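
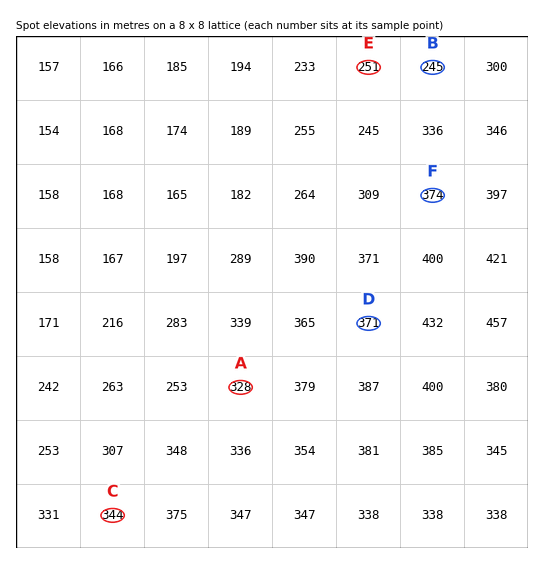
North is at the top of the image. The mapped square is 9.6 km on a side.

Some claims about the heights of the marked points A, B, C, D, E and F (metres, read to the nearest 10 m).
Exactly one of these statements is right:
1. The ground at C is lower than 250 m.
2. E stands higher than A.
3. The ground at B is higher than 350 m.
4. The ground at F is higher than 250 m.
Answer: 4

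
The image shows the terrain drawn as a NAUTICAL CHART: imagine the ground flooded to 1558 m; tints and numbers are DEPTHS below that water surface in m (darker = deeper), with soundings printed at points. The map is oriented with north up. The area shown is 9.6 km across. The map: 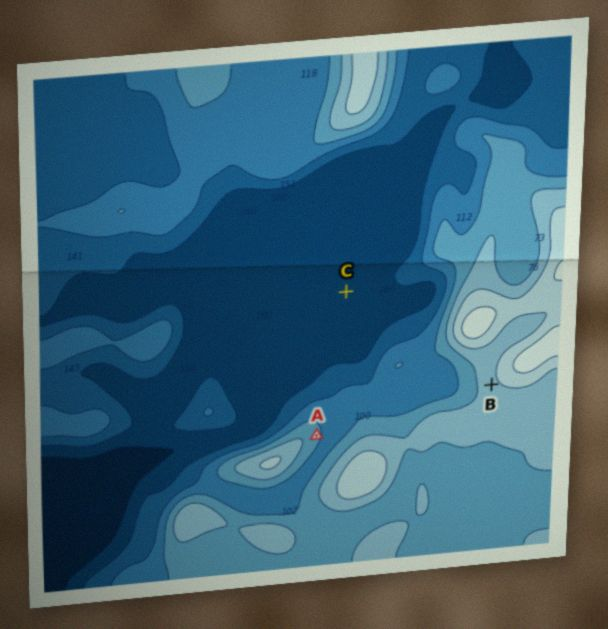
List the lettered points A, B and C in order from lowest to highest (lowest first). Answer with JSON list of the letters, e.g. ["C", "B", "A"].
["C", "A", "B"]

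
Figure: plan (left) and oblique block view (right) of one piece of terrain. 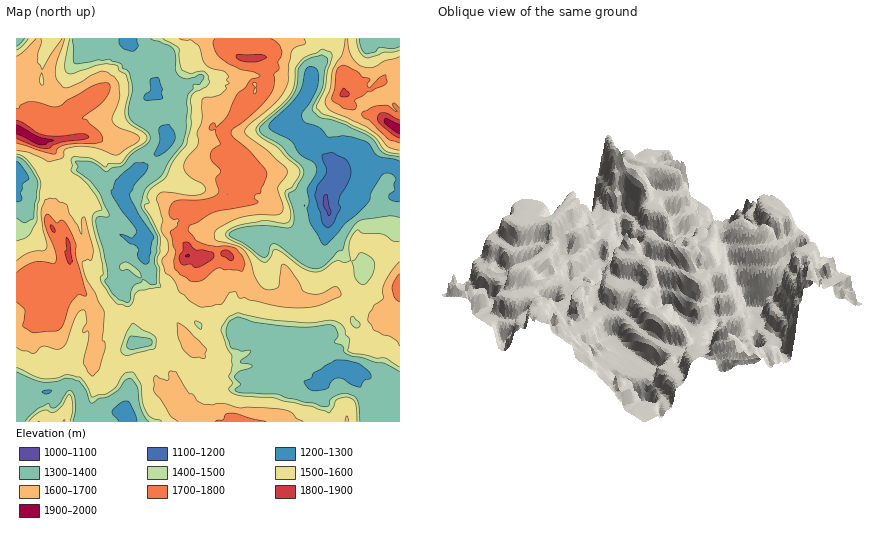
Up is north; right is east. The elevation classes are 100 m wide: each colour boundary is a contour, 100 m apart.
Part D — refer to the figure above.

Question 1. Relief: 1100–1940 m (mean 1520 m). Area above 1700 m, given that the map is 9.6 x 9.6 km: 13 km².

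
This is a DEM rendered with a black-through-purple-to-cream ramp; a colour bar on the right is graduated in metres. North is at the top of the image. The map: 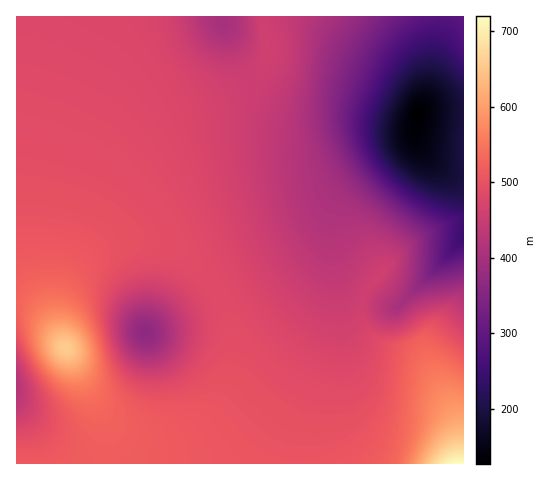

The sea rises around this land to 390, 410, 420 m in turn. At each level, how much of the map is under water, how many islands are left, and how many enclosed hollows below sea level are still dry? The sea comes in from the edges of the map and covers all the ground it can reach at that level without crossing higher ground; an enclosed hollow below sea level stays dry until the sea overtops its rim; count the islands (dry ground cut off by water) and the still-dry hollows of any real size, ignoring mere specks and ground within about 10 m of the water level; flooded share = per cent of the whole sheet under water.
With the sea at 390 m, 15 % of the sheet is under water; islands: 0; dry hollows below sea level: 1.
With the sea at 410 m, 18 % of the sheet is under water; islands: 0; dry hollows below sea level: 1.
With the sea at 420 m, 20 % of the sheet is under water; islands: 0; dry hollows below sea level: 1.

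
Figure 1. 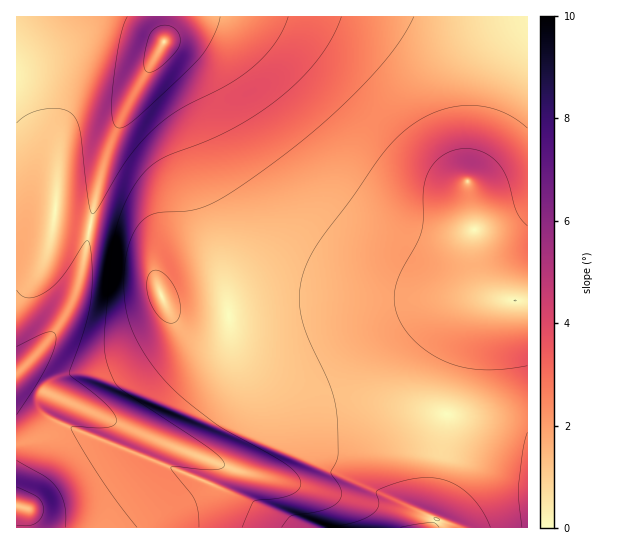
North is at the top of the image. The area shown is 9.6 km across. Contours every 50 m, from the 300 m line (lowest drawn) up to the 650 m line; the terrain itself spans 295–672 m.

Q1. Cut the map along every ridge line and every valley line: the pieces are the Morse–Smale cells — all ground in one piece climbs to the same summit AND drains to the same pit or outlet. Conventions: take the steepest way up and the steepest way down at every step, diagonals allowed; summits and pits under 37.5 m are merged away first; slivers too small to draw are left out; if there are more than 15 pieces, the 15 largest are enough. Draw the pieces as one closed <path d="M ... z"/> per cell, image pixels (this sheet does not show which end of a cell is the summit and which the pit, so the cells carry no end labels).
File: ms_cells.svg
<path d="M527 16l-362 1-1 25-20 35-1 12 28 34 12 26 36 109 11 58 84-11 77-5 79-3 58 4z"/><path d="M37 211l-21 0 1 229 18-3 26-10 8 0 152 61 37 19 32 21 141 0 4-3 1-4-4-3-1-7 9-41 7-51-2-6-47-5-45 0-46 8-18 7-28 16-13 20-9 9-10 0-54-20 10-1 8-9 28-48 8-29 0-44-43 0-12-4-6-4-7-12-10-40-4-8-9-9-27-9-52-10-4-3-1-6z"/><path d="M165 16l-149 1 0 193 38 2 1 6 4 3 71 15 8 4 9 9 6 16 8 32 9 14 16 6 43-1-4-29-6-29-36-109-12-26-28-34 1-12 20-35z"/><path d="M470 297l-141 7-99 12 1 30-7 37-9 20-12 16-10 19-8 9-6 2 50 19 10 0 9-9 13-20 28-16 18-7 46-8 45 0 48 7 9-41 12-36 12-21 11-12 11-4 0-2z"/><path d="M69 427l-8 0-26 10-19 4 1 87 272-1-31-20-37-19z"/><path d="M453 415l-6 0-2 6-5 49-9 41 1 7 4 4-4 5 95 1 1-93-27-10z"/><path d="M518 300l-16 0-12 5-17 20-16 40-10 49 54 11 26 10 1-133z"/>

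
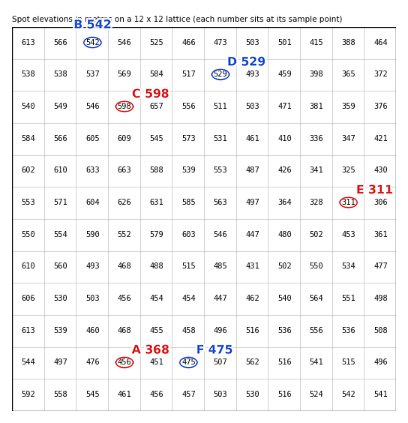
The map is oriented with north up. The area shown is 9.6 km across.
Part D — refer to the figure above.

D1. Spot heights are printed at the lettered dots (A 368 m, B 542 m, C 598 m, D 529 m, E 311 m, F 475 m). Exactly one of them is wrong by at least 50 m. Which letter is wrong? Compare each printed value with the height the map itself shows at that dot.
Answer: A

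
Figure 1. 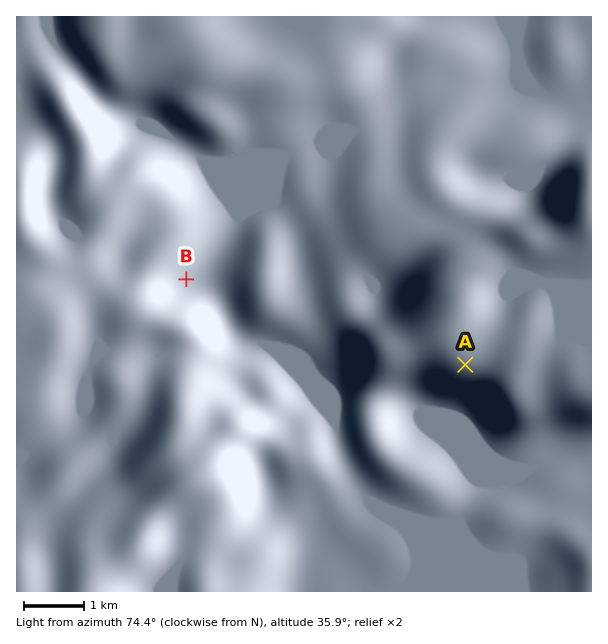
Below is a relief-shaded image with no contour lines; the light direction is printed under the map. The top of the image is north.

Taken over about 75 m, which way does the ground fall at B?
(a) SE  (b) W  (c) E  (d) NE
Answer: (c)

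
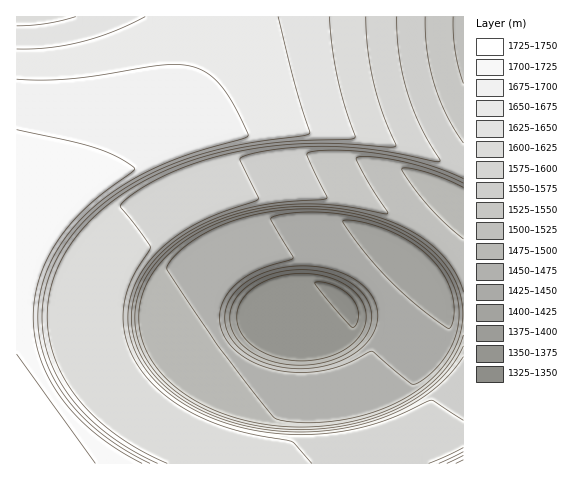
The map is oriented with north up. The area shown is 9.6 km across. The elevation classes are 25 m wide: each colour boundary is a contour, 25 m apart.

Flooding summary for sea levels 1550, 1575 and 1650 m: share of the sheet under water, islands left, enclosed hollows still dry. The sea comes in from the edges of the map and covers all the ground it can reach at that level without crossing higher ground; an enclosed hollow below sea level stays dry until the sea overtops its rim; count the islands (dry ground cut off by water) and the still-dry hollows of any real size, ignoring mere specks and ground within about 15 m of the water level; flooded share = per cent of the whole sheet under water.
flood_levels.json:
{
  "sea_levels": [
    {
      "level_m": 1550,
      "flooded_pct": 37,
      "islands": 0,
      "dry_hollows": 0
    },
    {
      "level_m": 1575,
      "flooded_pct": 43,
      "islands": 0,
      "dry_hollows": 0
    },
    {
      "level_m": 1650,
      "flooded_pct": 73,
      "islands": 0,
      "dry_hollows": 0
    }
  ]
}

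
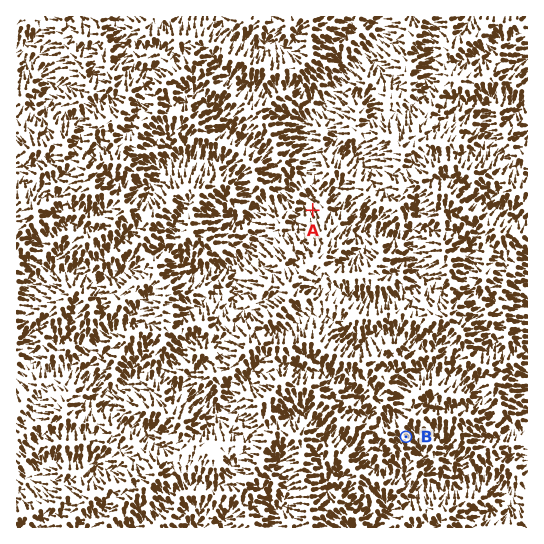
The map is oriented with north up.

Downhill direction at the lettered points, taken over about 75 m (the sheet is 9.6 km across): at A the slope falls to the NW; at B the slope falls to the SE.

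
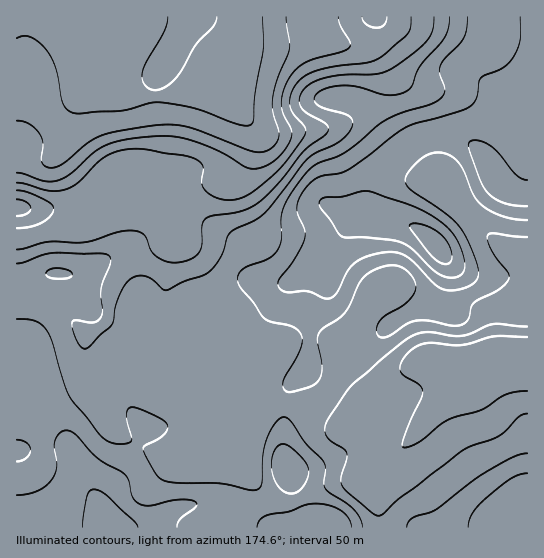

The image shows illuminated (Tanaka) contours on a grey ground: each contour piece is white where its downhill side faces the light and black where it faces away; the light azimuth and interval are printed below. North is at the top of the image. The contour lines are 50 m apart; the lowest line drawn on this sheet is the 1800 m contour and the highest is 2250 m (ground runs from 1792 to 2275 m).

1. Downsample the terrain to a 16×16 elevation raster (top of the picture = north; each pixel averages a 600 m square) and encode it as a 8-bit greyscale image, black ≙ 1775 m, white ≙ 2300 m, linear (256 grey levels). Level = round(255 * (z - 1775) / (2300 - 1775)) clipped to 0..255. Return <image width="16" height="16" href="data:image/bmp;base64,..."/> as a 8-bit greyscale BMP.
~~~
<image width="16" height="16" href="data:image/bmp;base64,Qk02BQAAAAAAADYEAAAoAAAAEAAAABAAAAABAAgAAAAAAAABAAATCwAAEwsAAAABAAAAAAAAAAAAAAEBAQACAgIAAwMDAAQEBAAFBQUABgYGAAcHBwAICAgACQkJAAoKCgALCwsADAwMAA0NDQAODg4ADw8PABAQEAAREREAEhISABMTEwAUFBQAFRUVABYWFgAXFxcAGBgYABkZGQAaGhoAGxsbABwcHAAdHR0AHh4eAB8fHwAgICAAISEhACIiIgAjIyMAJCQkACUlJQAmJiYAJycnACgoKAApKSkAKioqACsrKwAsLCwALS0tAC4uLgAvLy8AMDAwADExMQAyMjIAMzMzADQ0NAA1NTUANjY2ADc3NwA4ODgAOTk5ADo6OgA7OzsAPDw8AD09PQA+Pj4APz8/AEBAQABBQUEAQkJCAENDQwBEREQARUVFAEZGRgBHR0cASEhIAElJSQBKSkoAS0tLAExMTABNTU0ATk5OAE9PTwBQUFAAUVFRAFJSUgBTU1MAVFRUAFVVVQBWVlYAV1dXAFhYWABZWVkAWlpaAFtbWwBcXFwAXV1dAF5eXgBfX18AYGBgAGFhYQBiYmIAY2NjAGRkZABlZWUAZmZmAGdnZwBoaGgAaWlpAGpqagBra2sAbGxsAG1tbQBubm4Ab29vAHBwcABxcXEAcnJyAHNzcwB0dHQAdXV1AHZ2dgB3d3cAeHh4AHl5eQB6enoAe3t7AHx8fAB9fX0Afn5+AH9/fwCAgIAAgYGBAIKCggCDg4MAhISEAIWFhQCGhoYAh4eHAIiIiACJiYkAioqKAIuLiwCMjIwAjY2NAI6OjgCPj48AkJCQAJGRkQCSkpIAk5OTAJSUlACVlZUAlpaWAJeXlwCYmJgAmZmZAJqamgCbm5sAnJycAJ2dnQCenp4An5+fAKCgoAChoaEAoqKiAKOjowCkpKQApaWlAKampgCnp6cAqKioAKmpqQCqqqoAq6urAKysrACtra0Arq6uAK+vrwCwsLAAsbGxALKysgCzs7MAtLS0ALW1tQC2trYAt7e3ALi4uAC5ubkAurq6ALu7uwC8vLwAvb29AL6+vgC/v78AwMDAAMHBwQDCwsIAw8PDAMTExADFxcUAxsbGAMfHxwDIyMgAycnJAMrKygDLy8sAzMzMAM3NzQDOzs4Az8/PANDQ0ADR0dEA0tLSANPT0wDU1NQA1dXVANbW1gDX19cA2NjYANnZ2QDa2toA29vbANzc3ADd3d0A3t7eAN/f3wDg4OAA4eHhAOLi4gDj4+MA5OTkAOXl5QDm5uYA5+fnAOjo6ADp6ekA6urqAOvr6wDs7OwA7e3tAO7u7gDv7+8A8PDwAPHx8QDy8vIA8/PzAPT09AD19fUA9vb2APf39wD4+PgA+fn5APr6+gD7+/sA/Pz8AP39/QD+/v4A////AL3B18q7tKyvt76ihpmiuse0vse1oZuYnL+lfHGCkKK2tbmuoZqMh5K0loBzcX+Jlayrmp2bkYeLm4x8eW1sc4CsnpCWiYeHi52ah3htY15irZSJjoeIioqWnJGKbWZeWpyLhoqIkpCYoqSWnJyfj4iSlouIhouTpra7ppOiu6qagImFfW1uiJmuxL+xyOKvnHJhXGRfZXiIpsbT2uHGp65kVltYV1tRXJPEzMu4qMLULidLW1ZTQTNZlq2/uLPRyiUVGiUsJRYSPGyKprjBxcIaDQoLDQwMEEqBi4eRpbjEFQsKCg4MDA0sS1djfaCvuQsKCgoMDgwNIzJEUl6IpbE="/>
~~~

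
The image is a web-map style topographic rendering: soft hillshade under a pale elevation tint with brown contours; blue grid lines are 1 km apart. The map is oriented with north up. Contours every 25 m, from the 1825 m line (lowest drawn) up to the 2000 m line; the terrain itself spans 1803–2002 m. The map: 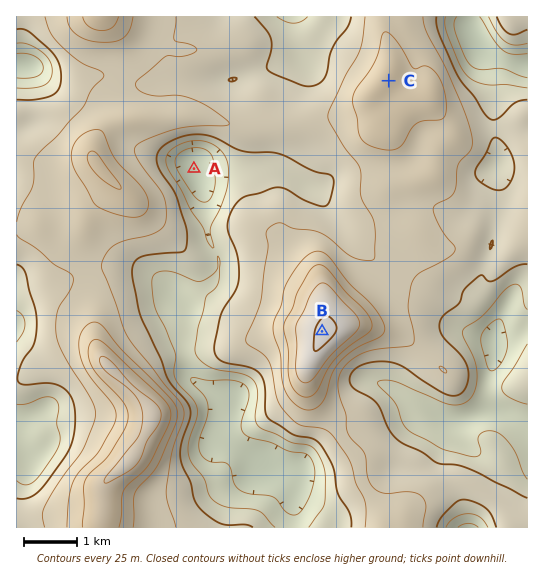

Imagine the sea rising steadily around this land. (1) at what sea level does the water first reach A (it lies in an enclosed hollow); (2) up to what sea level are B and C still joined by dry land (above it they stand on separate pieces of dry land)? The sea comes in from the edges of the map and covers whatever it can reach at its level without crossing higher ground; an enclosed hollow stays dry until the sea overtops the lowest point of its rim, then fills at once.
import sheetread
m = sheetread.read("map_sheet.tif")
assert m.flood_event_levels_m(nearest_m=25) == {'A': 1850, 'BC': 1900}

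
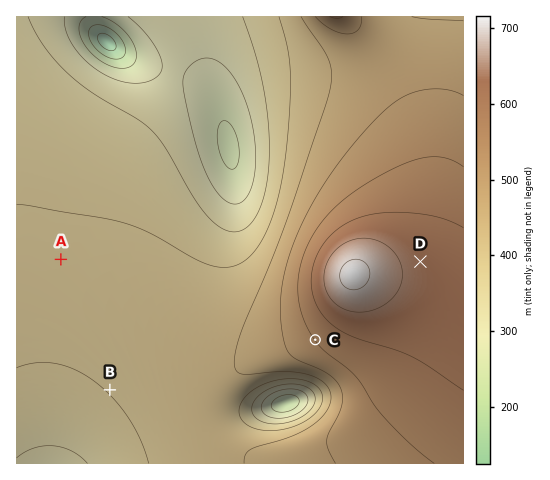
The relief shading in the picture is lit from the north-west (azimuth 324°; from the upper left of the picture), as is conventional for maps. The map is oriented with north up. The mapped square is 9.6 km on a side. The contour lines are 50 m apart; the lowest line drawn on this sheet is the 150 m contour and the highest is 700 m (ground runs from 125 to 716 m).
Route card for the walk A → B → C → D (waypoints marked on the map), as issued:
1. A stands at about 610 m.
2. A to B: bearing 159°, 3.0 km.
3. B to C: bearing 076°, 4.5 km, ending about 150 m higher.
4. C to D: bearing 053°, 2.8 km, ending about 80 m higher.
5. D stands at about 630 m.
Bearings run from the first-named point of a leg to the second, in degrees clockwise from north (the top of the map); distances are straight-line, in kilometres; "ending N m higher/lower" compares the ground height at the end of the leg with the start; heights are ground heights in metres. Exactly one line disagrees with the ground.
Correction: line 1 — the height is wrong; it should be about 410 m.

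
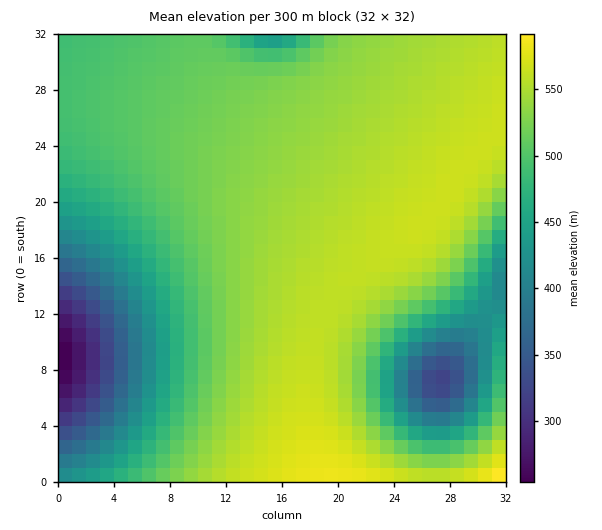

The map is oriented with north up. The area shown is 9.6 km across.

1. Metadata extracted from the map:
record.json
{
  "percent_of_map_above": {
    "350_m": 95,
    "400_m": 90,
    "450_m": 82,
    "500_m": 66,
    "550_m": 28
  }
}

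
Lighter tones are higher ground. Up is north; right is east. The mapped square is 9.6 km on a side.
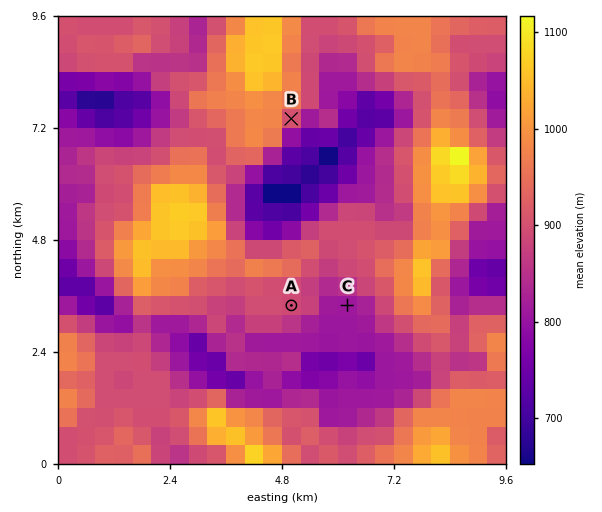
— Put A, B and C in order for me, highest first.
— B A C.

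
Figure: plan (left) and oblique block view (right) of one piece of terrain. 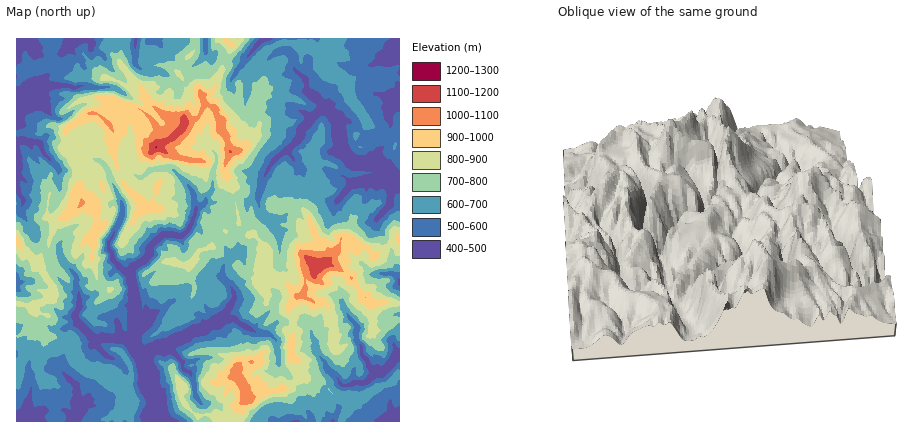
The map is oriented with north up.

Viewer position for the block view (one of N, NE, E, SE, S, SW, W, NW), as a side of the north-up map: S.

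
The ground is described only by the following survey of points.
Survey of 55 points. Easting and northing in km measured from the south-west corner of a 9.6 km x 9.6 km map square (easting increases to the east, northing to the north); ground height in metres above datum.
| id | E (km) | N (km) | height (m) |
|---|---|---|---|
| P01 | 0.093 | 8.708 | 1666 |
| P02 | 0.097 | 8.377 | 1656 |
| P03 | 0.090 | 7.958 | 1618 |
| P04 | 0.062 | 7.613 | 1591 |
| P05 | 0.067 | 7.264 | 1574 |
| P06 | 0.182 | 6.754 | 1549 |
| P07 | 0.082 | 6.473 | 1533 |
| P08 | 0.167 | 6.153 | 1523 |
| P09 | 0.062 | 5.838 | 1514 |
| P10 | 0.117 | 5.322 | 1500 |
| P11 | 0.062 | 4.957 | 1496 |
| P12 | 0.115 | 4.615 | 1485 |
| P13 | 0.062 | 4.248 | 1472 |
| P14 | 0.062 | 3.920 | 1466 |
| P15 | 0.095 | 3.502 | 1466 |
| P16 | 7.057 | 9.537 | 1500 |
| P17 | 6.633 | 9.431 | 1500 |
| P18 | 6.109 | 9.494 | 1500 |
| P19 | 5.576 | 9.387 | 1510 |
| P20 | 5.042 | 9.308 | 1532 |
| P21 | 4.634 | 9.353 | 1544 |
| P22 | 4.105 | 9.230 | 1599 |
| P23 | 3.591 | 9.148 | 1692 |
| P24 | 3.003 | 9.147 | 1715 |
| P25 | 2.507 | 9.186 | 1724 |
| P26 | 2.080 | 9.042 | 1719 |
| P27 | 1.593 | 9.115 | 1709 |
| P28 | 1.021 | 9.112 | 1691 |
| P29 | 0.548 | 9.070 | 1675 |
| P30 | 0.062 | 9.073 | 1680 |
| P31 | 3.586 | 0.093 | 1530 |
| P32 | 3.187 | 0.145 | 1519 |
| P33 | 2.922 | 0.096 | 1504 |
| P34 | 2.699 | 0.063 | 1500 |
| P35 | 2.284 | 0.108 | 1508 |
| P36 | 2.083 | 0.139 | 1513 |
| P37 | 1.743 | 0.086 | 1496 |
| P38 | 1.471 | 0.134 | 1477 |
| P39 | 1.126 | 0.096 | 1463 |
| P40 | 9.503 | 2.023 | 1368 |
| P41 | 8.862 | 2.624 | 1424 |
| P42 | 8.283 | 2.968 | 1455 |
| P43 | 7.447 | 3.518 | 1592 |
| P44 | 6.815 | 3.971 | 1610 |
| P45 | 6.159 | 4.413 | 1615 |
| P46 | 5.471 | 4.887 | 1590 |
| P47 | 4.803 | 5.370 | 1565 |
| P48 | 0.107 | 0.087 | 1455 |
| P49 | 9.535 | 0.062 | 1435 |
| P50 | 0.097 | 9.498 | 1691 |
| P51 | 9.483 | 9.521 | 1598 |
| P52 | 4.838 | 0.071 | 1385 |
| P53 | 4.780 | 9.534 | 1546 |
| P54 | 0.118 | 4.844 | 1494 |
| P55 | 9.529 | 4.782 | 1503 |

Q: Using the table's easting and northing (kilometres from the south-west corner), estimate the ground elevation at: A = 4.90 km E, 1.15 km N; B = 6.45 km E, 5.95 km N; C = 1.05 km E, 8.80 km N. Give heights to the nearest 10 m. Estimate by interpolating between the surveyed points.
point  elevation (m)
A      1410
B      1620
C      1660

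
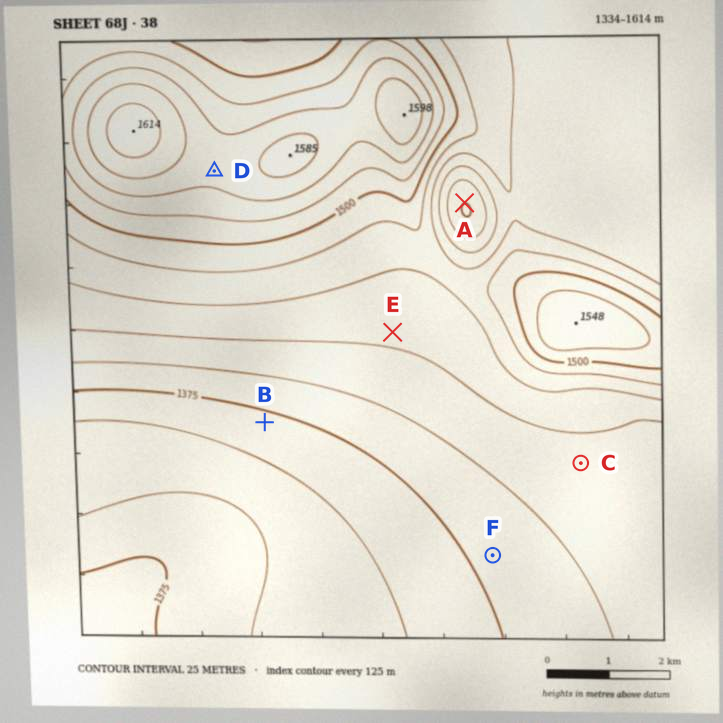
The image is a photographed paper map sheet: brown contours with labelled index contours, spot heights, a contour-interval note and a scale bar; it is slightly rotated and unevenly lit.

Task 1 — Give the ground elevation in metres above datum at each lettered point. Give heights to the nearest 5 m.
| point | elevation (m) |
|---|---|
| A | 1375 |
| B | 1365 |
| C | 1415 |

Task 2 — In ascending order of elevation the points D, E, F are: F E D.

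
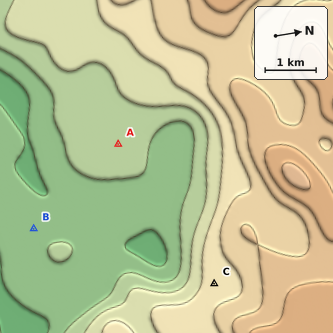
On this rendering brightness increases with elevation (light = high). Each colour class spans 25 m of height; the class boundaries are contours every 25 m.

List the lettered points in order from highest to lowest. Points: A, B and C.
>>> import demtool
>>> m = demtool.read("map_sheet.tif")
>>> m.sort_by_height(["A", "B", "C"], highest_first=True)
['C', 'A', 'B']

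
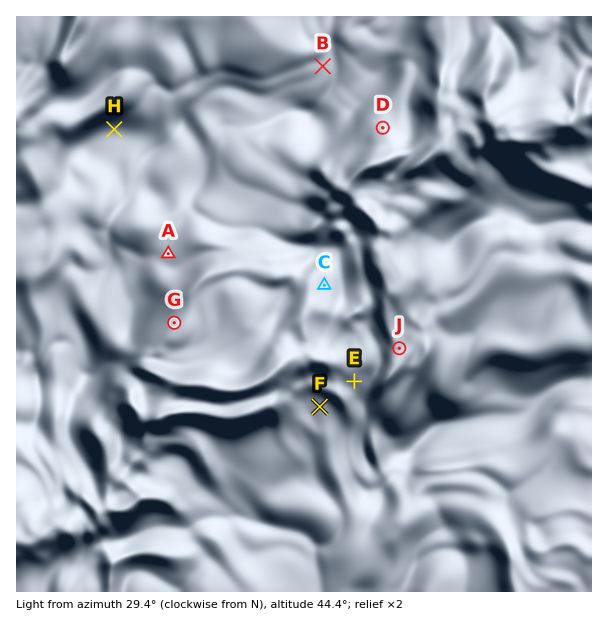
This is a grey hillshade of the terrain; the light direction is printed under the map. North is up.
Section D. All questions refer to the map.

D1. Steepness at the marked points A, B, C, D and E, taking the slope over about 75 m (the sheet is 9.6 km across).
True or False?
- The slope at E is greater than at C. True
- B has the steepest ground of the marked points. False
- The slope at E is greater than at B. True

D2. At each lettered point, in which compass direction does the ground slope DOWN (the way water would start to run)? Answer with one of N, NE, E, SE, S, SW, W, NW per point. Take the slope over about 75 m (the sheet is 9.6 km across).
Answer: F S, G NW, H S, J E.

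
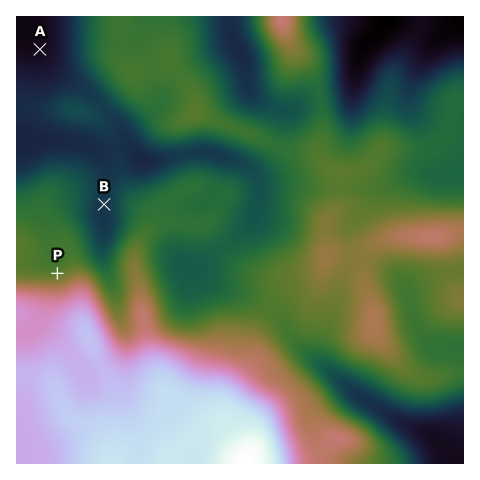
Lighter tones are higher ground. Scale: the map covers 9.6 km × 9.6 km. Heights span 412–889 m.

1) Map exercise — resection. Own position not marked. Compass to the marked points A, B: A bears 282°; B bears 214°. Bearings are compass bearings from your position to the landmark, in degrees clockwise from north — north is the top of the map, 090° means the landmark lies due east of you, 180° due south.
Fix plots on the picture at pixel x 188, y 81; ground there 590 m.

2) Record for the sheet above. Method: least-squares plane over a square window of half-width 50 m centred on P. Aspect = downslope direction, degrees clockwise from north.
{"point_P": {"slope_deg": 7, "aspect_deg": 346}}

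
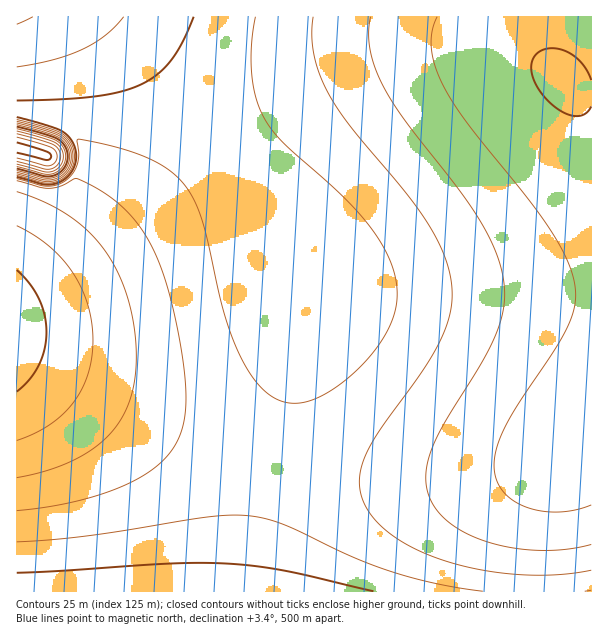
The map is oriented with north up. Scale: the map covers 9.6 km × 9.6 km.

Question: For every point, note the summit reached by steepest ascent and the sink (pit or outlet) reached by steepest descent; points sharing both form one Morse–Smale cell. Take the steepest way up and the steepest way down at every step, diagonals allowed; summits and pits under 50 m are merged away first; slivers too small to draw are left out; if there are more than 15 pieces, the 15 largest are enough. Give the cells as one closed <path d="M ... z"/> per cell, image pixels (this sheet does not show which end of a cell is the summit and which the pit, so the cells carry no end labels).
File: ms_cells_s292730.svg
<path d="M591 16l-49 1 4 33 11 23-21-12-26-7-21-4-39 0-37 6-39 12-59 28-33 19-56 40 46 67 22 36 13 32-1 22-6 32-30 117 0 3 33 8 71 8 66 0 34-4 36-6 36-10 21-10 17-17 8-2z"/><path d="M225 156l-150 114-30 19-27 13-2 3 0 49 79 43 66 31 45 18 63 18 31-120 6-32 1-22-13-32-22-36z"/><path d="M17 355l-1 236 232 1 10-74 12-53-64-19-45-18-66-31z"/><path d="M591 432l-7 1-17 17-21 10-36 10-36 6-34 4-66 0-71-8-33-8-12 54-10 73 343 1z"/><path d="M105 16l-89 1 0 94 2 3 35 7 16 7 11 13 5 15-3 20-16 33-18 27-32 39 1 29 28-15 30-19 151-115-64-81-28-30z"/><path d="M542 16l-436 1 45 45 51 61 20 27 5 4 55-39 33-19 44-22 54-18 37-6 39 0 33 6 14 5 21 12-11-23z"/><path d="M17 112l0 162 31-38 18-27 13-26 6-21-3-18-13-16-16-7z"/>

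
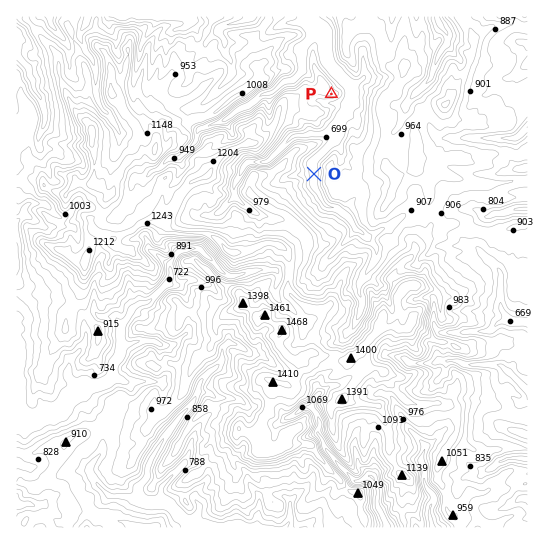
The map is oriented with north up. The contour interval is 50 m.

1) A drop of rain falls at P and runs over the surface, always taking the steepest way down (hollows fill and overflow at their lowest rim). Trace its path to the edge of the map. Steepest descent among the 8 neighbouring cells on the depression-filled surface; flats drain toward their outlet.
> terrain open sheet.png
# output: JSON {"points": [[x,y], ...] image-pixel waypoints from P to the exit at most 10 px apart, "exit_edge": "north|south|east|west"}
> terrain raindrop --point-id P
{"points": [[331, 94], [342, 103], [351, 101], [350, 90], [343, 79], [334, 69], [326, 58], [325, 47], [325, 37], [318, 26], [309, 19], [309, 17]], "exit_edge": "north"}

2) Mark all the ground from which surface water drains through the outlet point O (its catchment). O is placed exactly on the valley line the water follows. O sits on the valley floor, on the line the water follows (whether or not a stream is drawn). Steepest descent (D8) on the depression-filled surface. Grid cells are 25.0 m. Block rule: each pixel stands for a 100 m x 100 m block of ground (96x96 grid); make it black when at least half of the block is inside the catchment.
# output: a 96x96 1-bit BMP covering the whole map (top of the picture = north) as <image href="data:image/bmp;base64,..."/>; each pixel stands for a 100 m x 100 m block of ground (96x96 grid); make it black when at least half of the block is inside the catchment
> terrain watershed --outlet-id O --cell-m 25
<image width="96" height="96" href="data:image/bmp;base64,Qk2+BAAAAAAAAD4AAAAoAAAAYAAAAGAAAAABAAEAAAAAAIAEAAATCwAAEwsAAAIAAAAAAAAA////AAAAAAAAAAAAAAAAAAAAAAAAAAAAAAAAAAAAAAAAAAAAAAAAAAAAAAAAAAAAAAAAAAAAAAAAAAAAAAAAAAAAAAAAAAAAAAAAAAAAAAAAAAAAAAAAAAAAAAAAAAAAAAAAAAAAAAAAAAAAAAAAAAAAAAAAAAAAAAAAAAAAAAAAAAAAAAAAAAAAAAAAAAAAAAAAAAAAAAAAAAAAAAAAAAAAAAAAAAAAAAAAAAAAAAAAAAAAAAAAAAAAAAAAAAAAAAAAAAAAAAAAAAAAAAAAAAAAAAAAAAAAAAAAAAAAAAAAAAAAAAAAAAAAAAAAAAAAAAAAAAAAAAAAAAAAAAAAAAAAAAAAAAAAAAAAAAAAAAAAAAAAAAAAAAAAAAAAAAAAAAAAAAAAAAAAAAAAAAAAAAAAAAAAAAAAAAAAAAAAAAAAAAAAAAAAAAAAAAAAAAAAAAAAAAAAAAAAAAAAAAAAAAAAAAAAAAAAAAAAAAAAAAAAAAAAAAAAAAAAAAAAAAAAAAAABAAAAAAAAAAAAAAAfwAAAAAAAAAAAAAA/4AAAAAAAAAAAAAA/8AAAAAAAAAAAAAA/8AAAAAAAAAAAAAA/+AAAAAAAAAAAAAA//wAAAAAAAAAAAAAf/4AAAAAAAAAAAAAf/8AAAAAAAAAAAAAf/8AAAAAAAAAAAAD//8AAAAAAAAAAAAH//8AAAAAAAAAAAAP//8AAAAAAAAAAAAf//8AAAAAAAAAAAAf//4AAAAAAAAAAAAf//4AAAAAAAAAAAAf//4AAAAAAAAAAAAf//4AAAAAAAAAAAAf//8AAAAAAAAAAAAf///AAAAAAAAAAAAf///gAAAAAAAAAAA////gAAAAAAAAAAA////gAAAAAAAAAAAf///wAAAAAAAAAAAP///4AAAAAAAAAAAP///8AAAAAAAAAAAP///8AAAAAAAAAAAf///8AAAAAAAAAAD////8AAAAAAAAAAP////4AAAAAAAAAAf////8AAAAAAAAAA/////8AAAAAAAAAA/////4AAAAAAAAAA//8//4AAAAAAAAAA//4H/4AAAAAAAAAAH/4BxwAAAAAAAAAABgAAAAAAAAAAAAAAAAAAAAAAAAAAAAAAAAAAAAAAAAAAAAAAAAAAAAAAAAAAAAAAAAAAAAAAAAAAAAAAAAAAAAAAAAAAAAAAAAAAAAAAAAAAAAAAAAAAAAAAAAAAAAAAAAAAAAAAAAAAAAAAAAAAAAAAAAAAAAAAAAAAAAAAAAAAAAAAAAAAAAAAAAAAAAAAAAAAAAAAAAAAAAAAAAAAAAAAAAAAAAAAAAAAAAAAAAAAAAAAAAAAAAAAAAAAAAAAAAAAAAAAAAAAAAAAAAAAAAAAAAAAAAAAAAAAAAAAAAAAAAAAAAAAAAAAAAAAAAAAAAAAAAAAAAAAAAAAAAAAAAAAAAAAAAAAAAAAAAAAAAAAAAAAAAAAAAAAAAAAAAAAAAAAAAAAAAAAAAAAAAAAAAAAAAAAAAAAAAAAAAAAAAAAAAAAAAAAAAAAAAAAAAAAAAAAAAAAA="/>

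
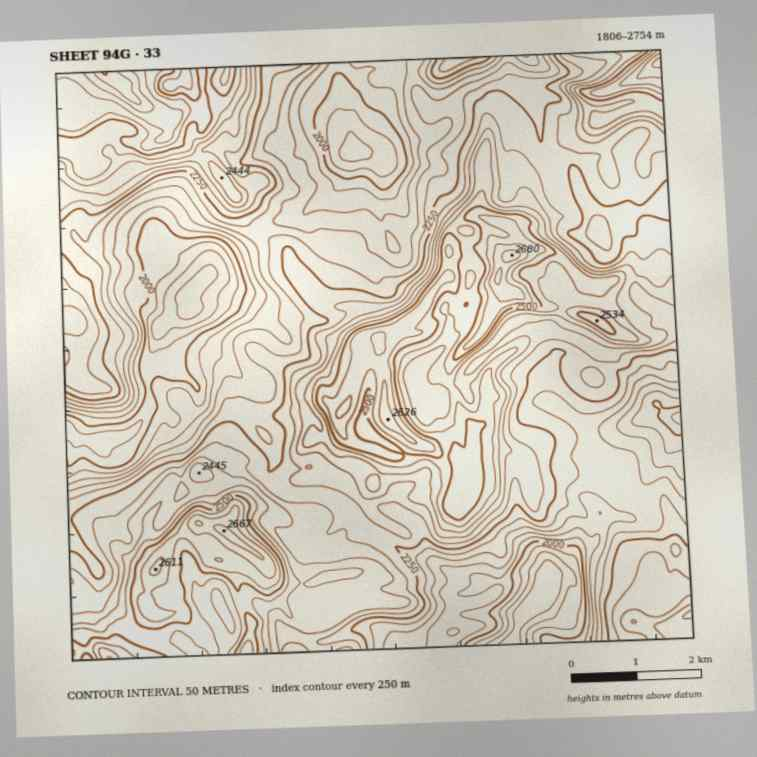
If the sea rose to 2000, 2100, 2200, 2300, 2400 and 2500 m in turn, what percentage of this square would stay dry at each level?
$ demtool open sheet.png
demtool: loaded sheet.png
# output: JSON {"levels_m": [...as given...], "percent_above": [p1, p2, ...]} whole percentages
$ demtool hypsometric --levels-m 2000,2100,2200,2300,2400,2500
{"levels_m": [2000, 2100, 2200, 2300, 2400, 2500], "percent_above": [91, 82, 67, 46, 26, 12]}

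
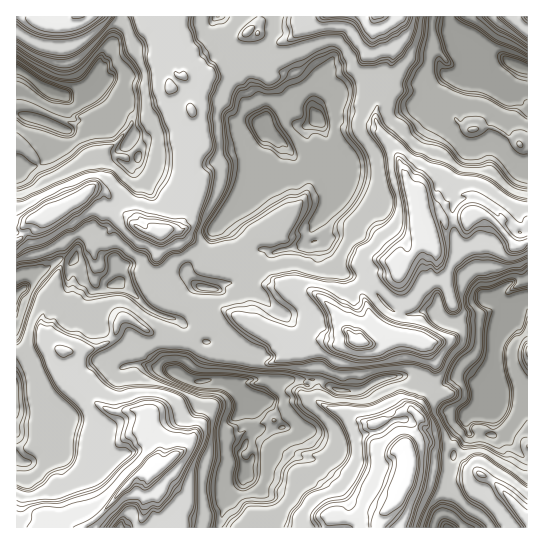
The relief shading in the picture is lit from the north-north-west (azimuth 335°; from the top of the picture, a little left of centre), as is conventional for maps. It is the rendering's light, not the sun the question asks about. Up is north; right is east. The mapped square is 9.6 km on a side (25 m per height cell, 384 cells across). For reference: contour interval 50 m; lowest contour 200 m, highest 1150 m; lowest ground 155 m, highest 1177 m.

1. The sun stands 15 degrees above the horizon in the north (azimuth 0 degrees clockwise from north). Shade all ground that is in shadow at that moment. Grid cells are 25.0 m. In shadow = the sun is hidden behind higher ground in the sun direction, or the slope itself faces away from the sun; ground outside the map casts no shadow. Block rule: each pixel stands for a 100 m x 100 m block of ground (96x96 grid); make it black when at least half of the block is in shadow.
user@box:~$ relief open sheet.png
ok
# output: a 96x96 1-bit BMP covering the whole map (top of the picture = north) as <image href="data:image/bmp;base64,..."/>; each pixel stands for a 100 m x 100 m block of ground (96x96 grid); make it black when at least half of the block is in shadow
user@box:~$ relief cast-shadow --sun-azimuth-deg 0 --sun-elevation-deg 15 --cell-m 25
<image width="96" height="96" href="data:image/bmp;base64,Qk2+BAAAAAAAAD4AAAAoAAAAYAAAAGAAAAABAAEAAAAAAIAEAAATCwAAEwsAAAIAAAAAAAAA////AAAAAAAAB//8AAAAzAf//+8AAf/8AAAAgAP//84AAP/+wAAAAAH//9wAAH/+QAAAAAH//5wAAD/+AAAAAAD//zgAAD//AAAAAAB+HDAAAB//IAAAAAB6GCAAAA//4AAAAAA6EcAAAAP/6AAAAAA7A4AAAAI/6AAAAAARAwAAAAAf7EAAAAABAAAAAAAP9AAAAAQAAABgAAAH9AAAAAYAAADgAAwDcAAAAAIEAACAAB4AcEAABgAFAAAAAB4AMGAADgAEAAAAAAwAMDABPgAAAAAAAAAABBAD/GAABMAAIAAABg33/HgMBAAAcHgABhH//IwIeAAA+PgAB///+APA+AAB+PgAAv//8ABB+AAB8QAAAv/84cAD+AAD4AAAAP/4H/AH+AADwAAAAf/4P/wfYAADgAAAH//+P///AAiHAAAA////////5giOAAAH/////////gmOAAA//////////gmMAAD//////////wGMAw///+///////wEcB4H/+B8f////+wEYx8B/wD+Af///+SAYAeC/AH8Ad/Hj+HAQAHfAAP8AR2ABKP4AAB/AAPwABAAAAP4AAA/AAPgABAAAAP+AAA4AAeAAYAAAYP+AAAwAAcAAYAAD4P/AAAAeAQAA4AAD9//AAAB4AABw4AP/9//gAAHgAADwwAffh//gAAP4AAHBgAfPj//wAAf8AAOBAA/vD//+Ah/+PgOAABfnH////7//fgAAAA//H////P///gAAAAx/P////f//gAAAAwg/P////n//gAAAAxw/v////n//gAAAABgfn////v//wAAAAAAcj///////wACAAAAAD///////wAPwAAAADHn/////wAAYAAAAH/B////P6AAAAAAAH/D///cH/AAMAAAAn+Bz/+wAPgAOAAAAn8AA/8AAPgAGAAAAAYAAfwAAPgACAAAAAAAAPwAAHwADAACAAAAADwAAFwAAAAKAAAAABwAAGwAAAAKAAAAAA4AACQAAAAOAAAAAAQAACQAAAAOAAAAAAAAAAIAAAAcAAAAAAAAAAAAAAAUAAAAAAAAAAAAAAAUAAAAAAAAAAAAAAMgAAAAAABgAGAAAAdwAAAAAABAAGAAAAdwAAAIAAAAADAAYA9wAAAIAADgAAAAwA7gAAAIAABgAAAPwAzgABgAB4A0QAAfgAjAADgAf8Ac4AA/gACAABgB//AEwAY/N4AAAAAD//gAwAZ+f4AAAAAD//wBwCf+D4AAAAAH//wBgAf/D8ADAAAP//4BABP/D/gHAAB///4BADH/v/jzAAD///8JMDH///n7gAD///8AABH/////gAD///8aABB7////gAH///+aAAAA////wwP///+6AAAA////xwP///+6AAAA////xwP////+AAAAf///zgf////0AAAA////xA/////sAADx////4D/////OAADx////4H/////MAAD4f///4H/////MAABAH/9/oH//wH+YAAAAAf7/gH/3AP+QAAAAAf7zQP/mAHewAAAAA/zxQObE="/>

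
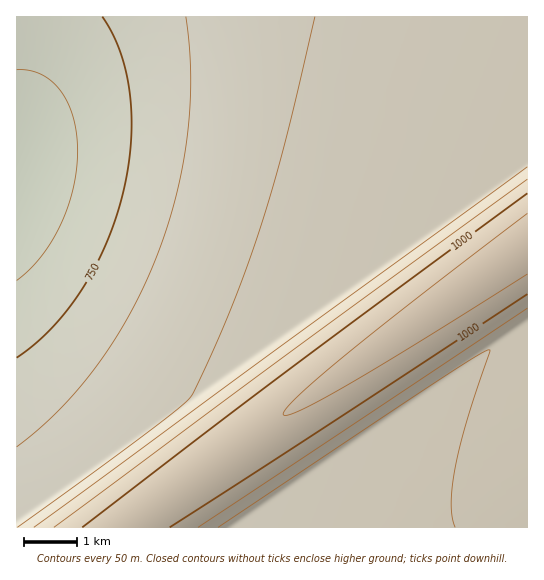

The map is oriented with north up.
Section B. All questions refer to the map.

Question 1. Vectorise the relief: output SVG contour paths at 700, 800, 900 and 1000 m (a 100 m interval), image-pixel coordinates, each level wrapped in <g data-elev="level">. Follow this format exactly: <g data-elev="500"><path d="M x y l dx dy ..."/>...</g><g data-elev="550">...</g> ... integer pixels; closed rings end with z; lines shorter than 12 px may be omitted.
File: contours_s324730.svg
<g data-elev="700"><path d="M17 70l12 0 12 4 10 7 10 10 7 12 5 15 4 16 1 17-2 19-3 19-12 36-10 17-10 15-12 13-12 10"/></g><g data-elev="800"><path d="M186 17l3 29 2 29-1 31-3 31-11 61-20 60-26 56-16 27-17 25-18 23-20 21-21 20-21 17"/></g><g data-elev="900"><path d="M218 527l228-152 36-22 8-3-23 69-12 47-4 37 1 14 3 10"/><path d="M527 167l-493 360"/></g><g data-elev="1000"><path d="M170 527l357-233"/><path d="M527 193l-248 184-197 150"/></g>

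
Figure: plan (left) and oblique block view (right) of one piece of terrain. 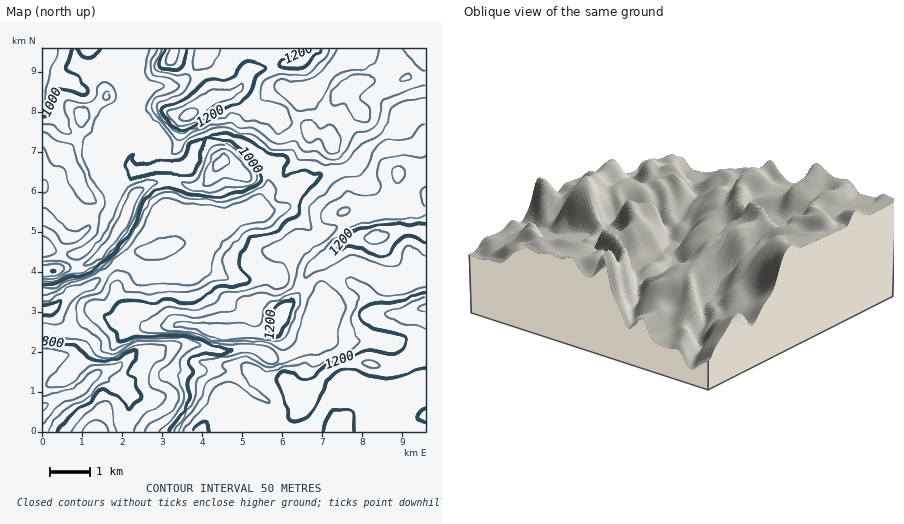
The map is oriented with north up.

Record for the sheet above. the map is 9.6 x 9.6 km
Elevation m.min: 640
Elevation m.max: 1320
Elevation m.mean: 1060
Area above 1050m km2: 53.8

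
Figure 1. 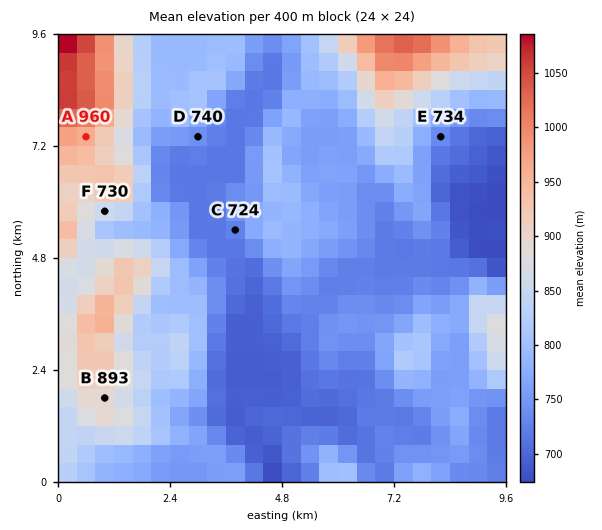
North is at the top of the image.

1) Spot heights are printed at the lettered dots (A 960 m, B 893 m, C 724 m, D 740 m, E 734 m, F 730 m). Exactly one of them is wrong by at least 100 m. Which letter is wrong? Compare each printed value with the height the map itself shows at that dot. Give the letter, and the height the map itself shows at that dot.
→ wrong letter F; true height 855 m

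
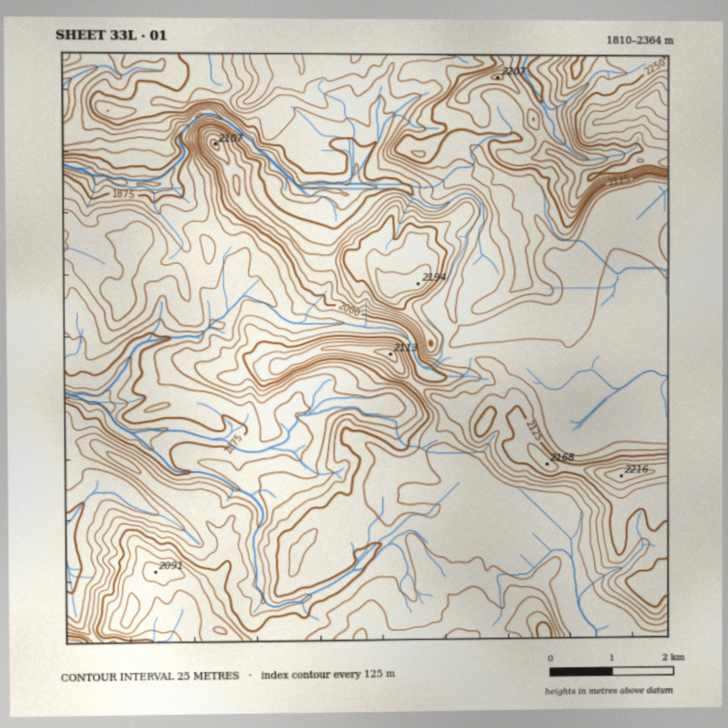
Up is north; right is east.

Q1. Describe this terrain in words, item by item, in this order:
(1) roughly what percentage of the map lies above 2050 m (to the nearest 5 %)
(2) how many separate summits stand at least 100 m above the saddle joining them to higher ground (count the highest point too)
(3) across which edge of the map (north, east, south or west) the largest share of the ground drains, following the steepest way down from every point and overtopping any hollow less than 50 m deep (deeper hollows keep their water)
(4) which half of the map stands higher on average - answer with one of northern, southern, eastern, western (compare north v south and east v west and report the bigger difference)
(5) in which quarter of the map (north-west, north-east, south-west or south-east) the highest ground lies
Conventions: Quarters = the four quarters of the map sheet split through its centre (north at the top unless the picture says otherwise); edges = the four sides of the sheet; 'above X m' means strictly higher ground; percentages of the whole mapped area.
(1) Roughly 35 % of the ground is higher than 2050 m.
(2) Counting only tops that stand 100 m proud, the map has 4 summits.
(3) Drainage is mainly to the west: more ground falls towards that edge than towards any other.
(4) On average the eastern half of the map is the higher ground.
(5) The highest ground is in the north-east quarter.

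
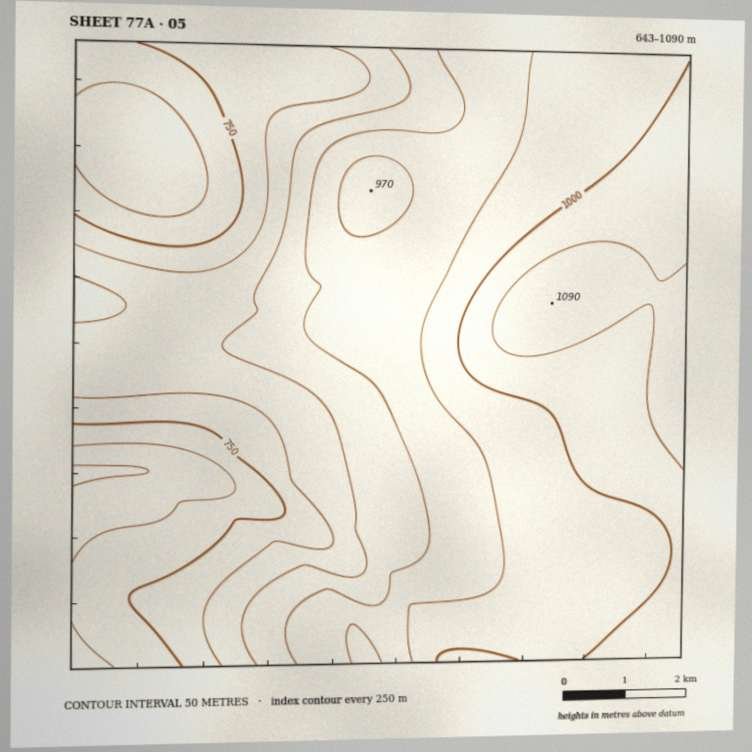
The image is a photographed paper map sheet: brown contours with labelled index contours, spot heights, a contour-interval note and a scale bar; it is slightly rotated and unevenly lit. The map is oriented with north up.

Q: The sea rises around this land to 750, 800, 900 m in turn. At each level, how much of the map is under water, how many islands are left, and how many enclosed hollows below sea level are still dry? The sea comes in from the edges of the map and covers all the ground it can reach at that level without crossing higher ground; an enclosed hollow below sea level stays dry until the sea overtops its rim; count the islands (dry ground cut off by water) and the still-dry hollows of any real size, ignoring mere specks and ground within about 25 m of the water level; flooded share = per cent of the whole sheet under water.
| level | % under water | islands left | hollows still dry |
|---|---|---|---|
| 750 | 16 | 0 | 0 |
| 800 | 25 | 0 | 0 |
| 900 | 47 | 0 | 0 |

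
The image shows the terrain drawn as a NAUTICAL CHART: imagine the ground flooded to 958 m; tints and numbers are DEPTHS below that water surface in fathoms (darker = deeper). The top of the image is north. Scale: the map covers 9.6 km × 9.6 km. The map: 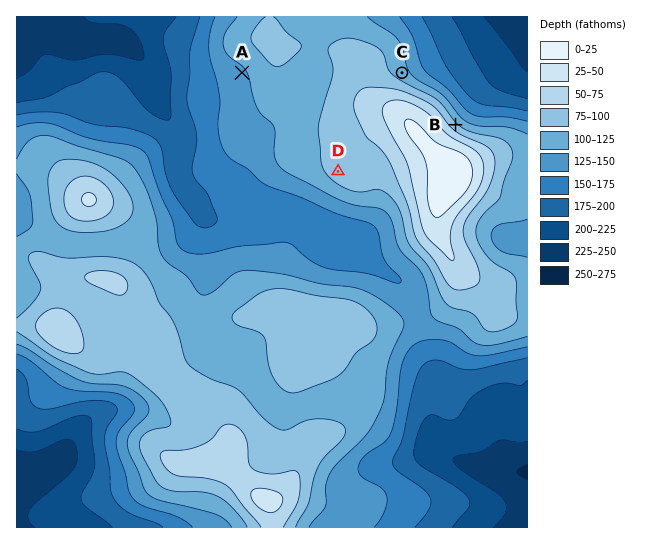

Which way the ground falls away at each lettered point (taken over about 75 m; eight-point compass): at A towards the SW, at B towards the NE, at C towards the NE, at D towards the SW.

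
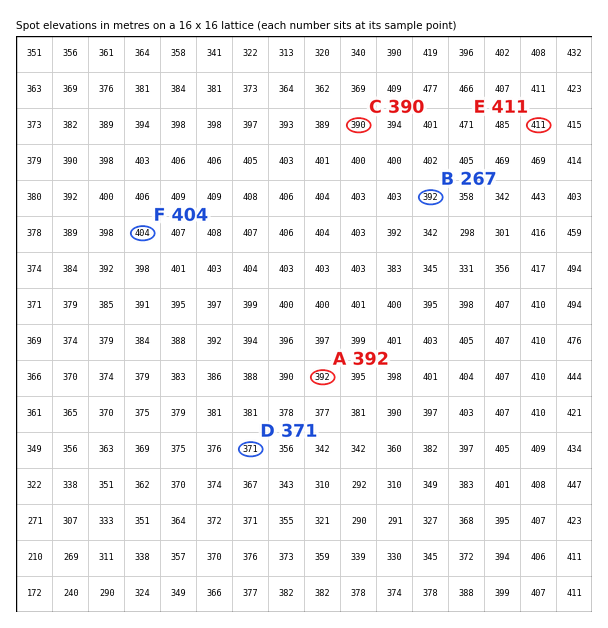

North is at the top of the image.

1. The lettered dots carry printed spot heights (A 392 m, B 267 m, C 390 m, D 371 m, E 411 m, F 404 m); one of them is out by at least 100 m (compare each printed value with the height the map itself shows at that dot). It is B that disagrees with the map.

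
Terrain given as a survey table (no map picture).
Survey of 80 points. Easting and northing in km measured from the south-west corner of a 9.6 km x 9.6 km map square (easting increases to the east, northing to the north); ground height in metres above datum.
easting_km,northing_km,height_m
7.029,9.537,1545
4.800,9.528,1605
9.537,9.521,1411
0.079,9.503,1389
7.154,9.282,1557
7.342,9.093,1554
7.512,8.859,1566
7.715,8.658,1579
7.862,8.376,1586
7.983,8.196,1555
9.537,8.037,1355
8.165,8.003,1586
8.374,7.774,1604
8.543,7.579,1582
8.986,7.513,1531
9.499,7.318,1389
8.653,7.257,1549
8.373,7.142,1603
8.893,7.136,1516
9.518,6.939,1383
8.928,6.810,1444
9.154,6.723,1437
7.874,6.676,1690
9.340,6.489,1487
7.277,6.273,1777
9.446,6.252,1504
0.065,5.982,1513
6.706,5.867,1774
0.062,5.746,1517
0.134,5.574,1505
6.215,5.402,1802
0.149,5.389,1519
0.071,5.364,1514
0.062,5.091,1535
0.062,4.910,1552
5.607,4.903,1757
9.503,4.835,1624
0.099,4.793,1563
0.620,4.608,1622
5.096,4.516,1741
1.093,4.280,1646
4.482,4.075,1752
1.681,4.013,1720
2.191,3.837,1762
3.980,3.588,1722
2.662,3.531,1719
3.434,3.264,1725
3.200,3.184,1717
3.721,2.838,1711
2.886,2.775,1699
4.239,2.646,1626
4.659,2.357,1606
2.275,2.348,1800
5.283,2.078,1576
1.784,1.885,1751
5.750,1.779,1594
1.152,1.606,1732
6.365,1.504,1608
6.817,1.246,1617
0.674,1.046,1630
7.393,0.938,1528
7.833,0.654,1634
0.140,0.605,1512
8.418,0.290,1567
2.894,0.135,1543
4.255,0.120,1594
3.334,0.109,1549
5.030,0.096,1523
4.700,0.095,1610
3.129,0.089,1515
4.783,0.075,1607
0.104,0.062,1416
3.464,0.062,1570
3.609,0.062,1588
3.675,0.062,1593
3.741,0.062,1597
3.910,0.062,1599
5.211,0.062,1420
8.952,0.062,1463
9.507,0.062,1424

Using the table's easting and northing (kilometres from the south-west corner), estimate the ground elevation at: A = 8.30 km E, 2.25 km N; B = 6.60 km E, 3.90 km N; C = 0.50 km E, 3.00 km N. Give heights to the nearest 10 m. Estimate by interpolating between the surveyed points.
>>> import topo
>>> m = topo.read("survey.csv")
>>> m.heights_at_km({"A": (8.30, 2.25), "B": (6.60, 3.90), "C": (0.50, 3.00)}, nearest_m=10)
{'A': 1570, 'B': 1720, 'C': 1650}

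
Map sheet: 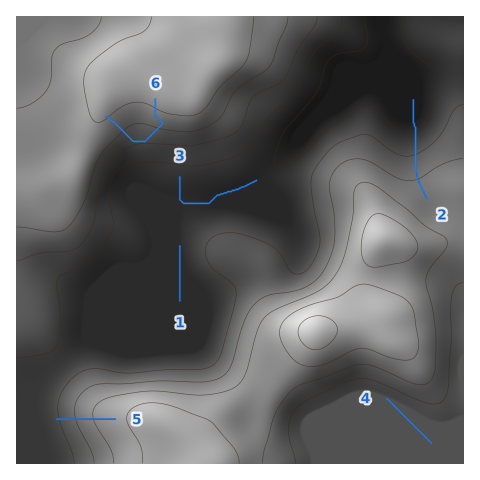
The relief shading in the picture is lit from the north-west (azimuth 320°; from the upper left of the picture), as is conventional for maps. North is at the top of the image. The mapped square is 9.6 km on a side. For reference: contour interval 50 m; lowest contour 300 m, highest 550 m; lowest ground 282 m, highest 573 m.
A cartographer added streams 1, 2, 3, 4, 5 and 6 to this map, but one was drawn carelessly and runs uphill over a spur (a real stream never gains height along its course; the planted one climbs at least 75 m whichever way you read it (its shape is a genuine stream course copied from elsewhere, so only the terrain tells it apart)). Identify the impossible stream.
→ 6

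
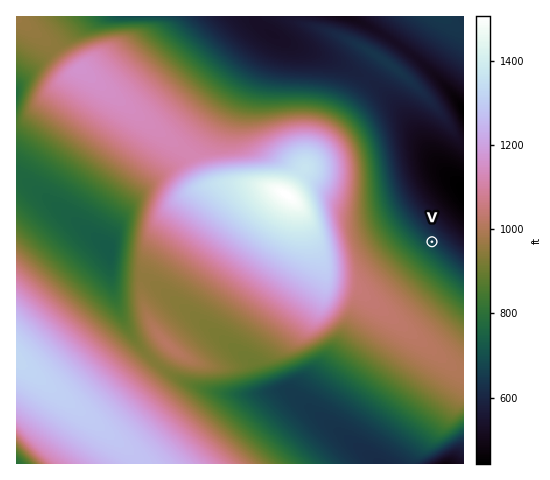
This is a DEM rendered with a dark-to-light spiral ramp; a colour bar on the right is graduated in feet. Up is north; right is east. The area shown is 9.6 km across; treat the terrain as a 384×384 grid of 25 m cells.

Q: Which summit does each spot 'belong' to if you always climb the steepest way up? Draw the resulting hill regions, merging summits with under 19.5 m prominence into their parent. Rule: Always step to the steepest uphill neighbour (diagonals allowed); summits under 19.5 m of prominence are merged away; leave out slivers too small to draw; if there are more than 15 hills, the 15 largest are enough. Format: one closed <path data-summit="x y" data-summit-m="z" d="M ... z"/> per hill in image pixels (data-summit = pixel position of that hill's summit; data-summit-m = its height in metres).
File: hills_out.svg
<path data-summit="286 194" data-summit-m="459" d="M350 16l-333 0-1 160 13 8 81 66 0 27 3 14 6 20 8 17 13 19 19 19 15 10 22 11 29 7 35 0 26-4 93 74 84 0 1-356-18-21-30-30-30-21z"/><path data-summit="17 358" data-summit-m="405" d="M19 177l-3 1 1 286 362-1-93-73-26 4-42-1-28-8-31-19-24-25-14-25-9-31-2-35z"/><path data-summit="439 17" data-summit-m="197" d="M463 16l-112 1 35 19 30 21 30 30 17 20z"/>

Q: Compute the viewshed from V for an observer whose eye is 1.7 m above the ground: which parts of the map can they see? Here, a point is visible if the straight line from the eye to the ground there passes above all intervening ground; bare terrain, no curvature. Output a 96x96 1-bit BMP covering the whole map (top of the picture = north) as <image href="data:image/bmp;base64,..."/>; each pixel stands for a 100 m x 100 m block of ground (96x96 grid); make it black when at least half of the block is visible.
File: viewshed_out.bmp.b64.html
<image width="96" height="96" href="data:image/bmp;base64,Qk2+BAAAAAAAAD4AAAAoAAAAYAAAAGAAAAABAAEAAAAAAIAEAAATCwAAEwsAAAIAAAAAAAAA////AAAAAAAAAAAAAAAAAAAAAAAAAAAAAAAAAAAAAAAAAAAAAAAAAAAAAAAAAAAAAAAAAAAAAAAAAAAAAAAAAAAAAAAAAAAAAAAAAAAAAAAAAAAAAAAAAAAAAAAAAAAAAAAAAAAAAAAAAAAAAAAAAAAAAAAAAAAAAAAAAAAAAAAAAAAAAAAAAAAAAAAAAAAAAAAAAAAAAAAAAAAAAAAAAAAAAAAAAAAAAAAAAAAAAAAAAAAAAAAAAAAAAAAAAAAAAAAAAAAAAAAAAAAAAAAAAAAAAAAAAAAAAAAAAAAAAAAAAAAAAAAAAAAAAAAAAAAAAAAAAAAAAAAAAAAAAAAAAAAAAAAAAAAAAAAAAAAAAAAAAAAAAAAAAAAAAAAAAAAAAAAAAAAAAAAAAAAAAAAAAAAAAAAAAAAAAAAAAAAAAAAAAAAAAAAAAAAAAAAAAAAAAAAAAAAAAAAAAAAAAAAAAAAAAAAAAAAAAAAAAAAAAAAAAAAAAAAAAAAAAAAAAAAAAAAAAAAAAAAAAAAAAAAAAAAAAAAAAAAAAAAAAAAAAAAAAAAAAAAAAAAAAAAAAAAAAAAAAAAAAAEAAAAAAAAAAAAAAAMAAAAAAAAAAAAAAA8AAAAAAAAAAAAAAB8AAAAAAAAAAAAAAD8AAAAAAAAAABgAAH8AAAAAAAAAABwAAP8AAAAAAAAAABwAA/8AAAAAAAAAAB4AB/8AAAAAAAAAAB4AD/8AAAAAAAAAAB4AP/8AAAAAAAAAAD4A//8AAAAAAAAAAD8H//8AAAAAAAAAAD9///8AAAAAAAAAAH////8AAAAAAAAAAH////8AAAAAAAAAAP////8AAAAAAAAAAf////8AAAAAAAAAAf////8AAAAAAAAAA/////8AAAAAAAAAA/////8AAAAAAAAAB/////8AAAAAAAAAB/////8AAAAAAAAAA/////8AAAAAAAAAA/////8AAAAAAAAAAH////8AAAAAAAAAAH////8AAAAAAAAAAH////8AAAAAAAAAAD////8AAAAAAAAAAD////8AAAAAAAAAAB////8AAAAAAAAAAA////8AAAAAAAAAAAf///8AAAAAAAAAAAH///8AAAAAAAAAAAD///8AAAAAAAAAAAA///4AAAAAAAAAAAAP//wAAAAAAAAAAAAH//wAAAAAAAAAAAAH//gAAAAAAAAAAAAH//AAAAAAAAAAAAAH/+AAAAAAAAAAAAAH/+AAAAAAAAAAAAAH/8AAAAAAAAAAAAAH/4AAAAAAAAAAAAAP/wAAAAAAAAAAAAAP/gEAAAAAAAAAAAAf/AMAAAAAAAAAAAAf8AMAAAAAAAAAAAA/4AcAAAAAAAAAAAA/wA8AAAAAAAAAAAB/gB8AAAAAAAAAAAB+AB8AAAAAAAAAAAD8AD8AAAAAAAAAAAHwAH8AAAAAAAAAAAHAAP8AAAAAAAAAAAMAAf8AAAAAAAAAAAAAAf8AAAAAAAAAAAAAA/8AAAAAAAAAAAAAB/8AAAAAAAAAAAAAD/wAAAAAAAAAAAAAH/g="/>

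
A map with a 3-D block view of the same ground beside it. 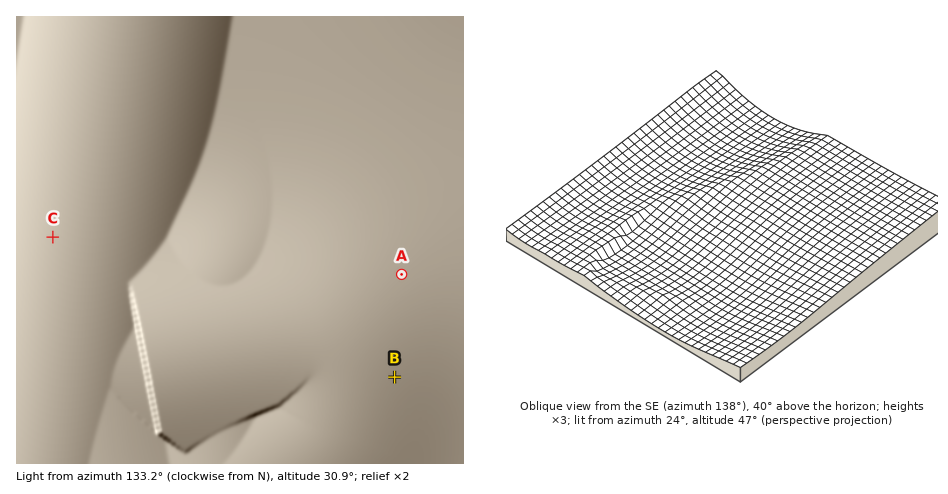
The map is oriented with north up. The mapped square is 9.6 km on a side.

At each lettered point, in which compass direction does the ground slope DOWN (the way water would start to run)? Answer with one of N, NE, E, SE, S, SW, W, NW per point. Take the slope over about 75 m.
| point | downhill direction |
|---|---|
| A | SW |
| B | W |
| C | E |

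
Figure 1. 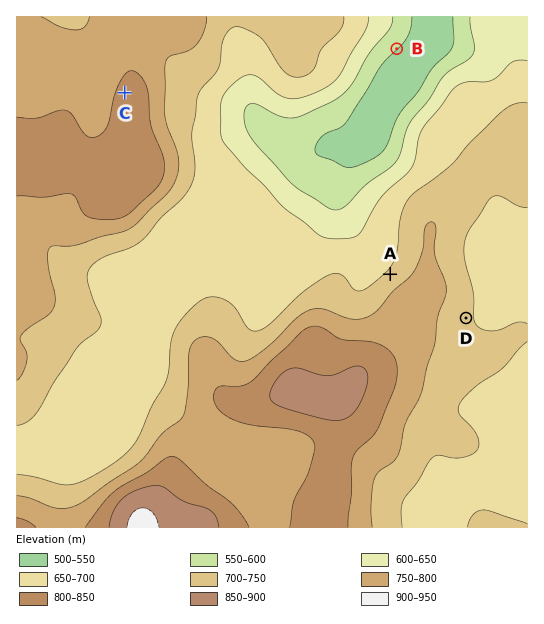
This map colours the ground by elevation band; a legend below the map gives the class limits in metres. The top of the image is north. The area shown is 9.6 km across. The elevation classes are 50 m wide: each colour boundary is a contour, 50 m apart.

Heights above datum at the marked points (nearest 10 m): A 710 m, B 550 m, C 820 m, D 710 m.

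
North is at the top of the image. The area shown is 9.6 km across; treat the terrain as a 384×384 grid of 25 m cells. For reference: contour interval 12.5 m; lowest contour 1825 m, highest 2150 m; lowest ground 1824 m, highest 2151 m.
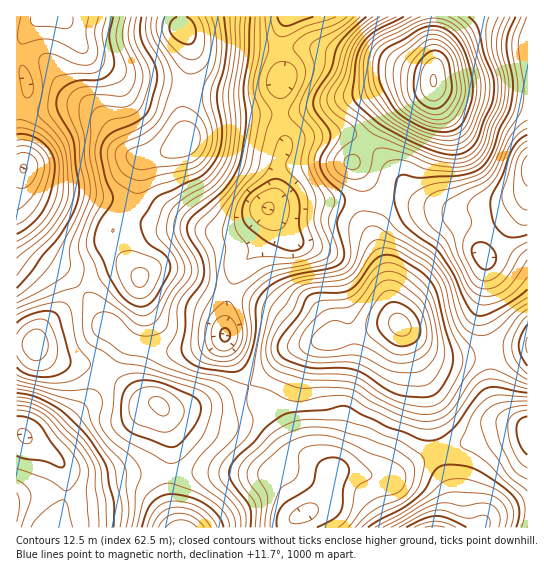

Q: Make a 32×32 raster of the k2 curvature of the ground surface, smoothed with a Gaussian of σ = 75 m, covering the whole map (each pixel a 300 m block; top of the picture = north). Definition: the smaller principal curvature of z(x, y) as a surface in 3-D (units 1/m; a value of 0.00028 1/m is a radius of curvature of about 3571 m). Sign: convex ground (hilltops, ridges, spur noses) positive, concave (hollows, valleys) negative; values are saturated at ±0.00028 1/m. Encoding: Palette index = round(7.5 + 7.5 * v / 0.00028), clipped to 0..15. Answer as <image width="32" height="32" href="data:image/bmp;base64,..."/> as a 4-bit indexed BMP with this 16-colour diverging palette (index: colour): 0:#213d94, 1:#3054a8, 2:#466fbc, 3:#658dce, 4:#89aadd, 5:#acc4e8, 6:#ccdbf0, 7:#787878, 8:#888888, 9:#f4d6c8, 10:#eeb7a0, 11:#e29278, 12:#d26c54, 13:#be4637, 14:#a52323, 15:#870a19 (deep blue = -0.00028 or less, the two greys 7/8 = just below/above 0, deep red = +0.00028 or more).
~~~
<image width="32" height="32" href="data:image/bmp;base64,Qk12AgAAAAAAAHYAAAAoAAAAIAAAACAAAAABAAQAAAAAAAACAAATCwAAEwsAABAAAAAAAAAAlD0hAKhUMAC8b0YAzo1lAN2qiQDoxKwA8NvMAHh4eACIiIgAyNb0AKC37gB4kuIAVGzSADdGvgAjI6UAGQqHABM2RUWJuWiEAAMhE2UxKqcmRUVUVmZ4dCQjQyAkRGqmV2NHdkIiNDNIY1dBAkdmdGdBJFRDIyESaWMjMxRndURDATVVVnZVUzQzRWVTNFZkIRRZh2eHeIZERWZmZTJWYwBHaXqJeFhmZWZmZVVTNDATRDVrmnp3RVd3REaJp0MQVVVDWqlodTRWVER5iZhCNKl3VEZUVXIjQ0VUd2eIQkXLZmdEEBAAFJiYVXdlZlI23HVGECRCACm4qnRpqFRDOLpmMAVnhQAld5lTfMtSFEeYZzA2U0QgR2V5VIq5YwNIM1Uie5VFMEl3uDSId3QCQ2ZURYyndzAlZ5YUmYm2AEZ3ZEZ4q4gyEhEAA3mJdAE3Z1WIVVdkNWQwADNXdkEENDVWioYyEDRlMkeGYzMzVVEkZoh1ZCMyEjRollVERXZjJERCNVRVQxAkMRNFQyITMwNFRmVWV4cyJDZUVUMiEREBN4iaZol3MyNb21MRNnUgABSKuVi9lzMiWKYQA3mZQBNDRWZYvKczIhAAAEdndiAlZnZER4h3QyNWMkWLuYQwA5iIQlZEVkICeXVnrbp4UANnhTNmZUQxEWhUhozLeWAFUzESM0aHUBESNqdruWhQGIUCNlV5mFAkYhnYW+tTMBdyFmhrmZhRBoQW2FqmIjACQ0ZXnet2YwJ0E2d4dQRj"/>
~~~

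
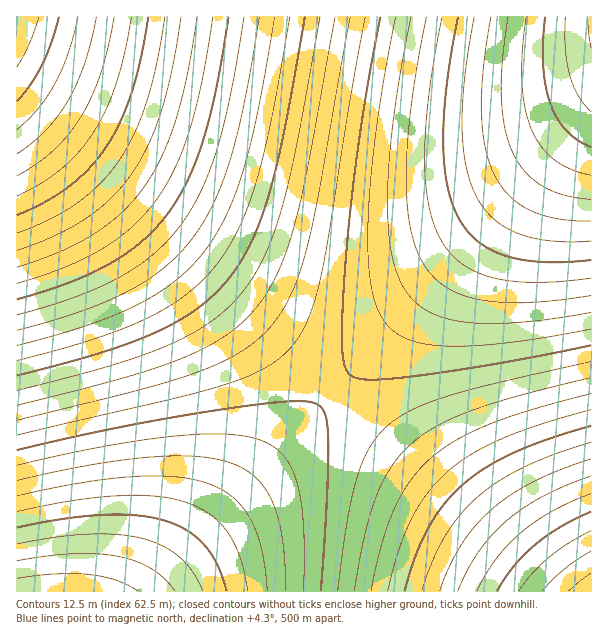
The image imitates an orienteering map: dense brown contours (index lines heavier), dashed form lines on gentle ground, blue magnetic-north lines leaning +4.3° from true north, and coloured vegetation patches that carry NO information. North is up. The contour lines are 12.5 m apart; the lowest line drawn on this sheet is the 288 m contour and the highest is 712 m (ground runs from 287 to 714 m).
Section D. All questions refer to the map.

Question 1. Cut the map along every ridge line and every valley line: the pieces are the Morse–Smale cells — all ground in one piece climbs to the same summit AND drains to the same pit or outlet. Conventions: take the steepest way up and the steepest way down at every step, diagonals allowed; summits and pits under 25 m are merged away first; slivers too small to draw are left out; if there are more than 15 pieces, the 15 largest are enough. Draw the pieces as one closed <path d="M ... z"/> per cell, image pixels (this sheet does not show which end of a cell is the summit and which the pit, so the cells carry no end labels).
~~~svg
<path d="M591 16l-574 0-1 82 317 292 3 0 256-280z"/><path d="M17 98l-1 493 134 1 186-202z"/><path d="M591 110l-255 280 219 202 37-1z"/><path d="M336 391l-12 11-172 190 402-1z"/>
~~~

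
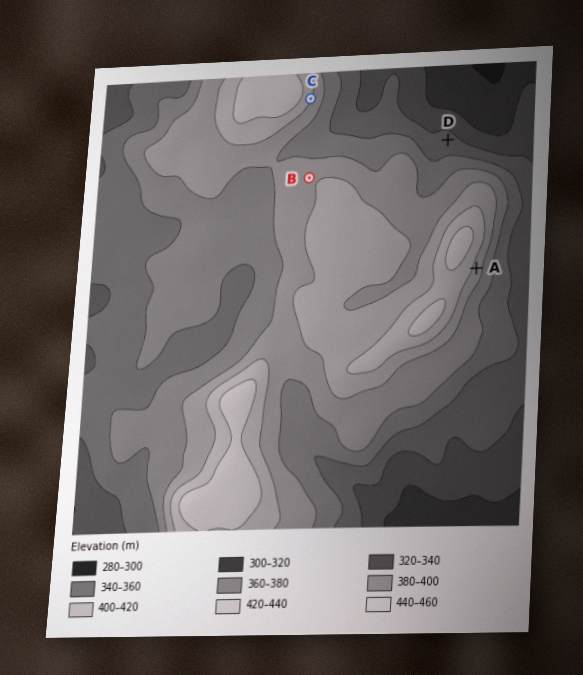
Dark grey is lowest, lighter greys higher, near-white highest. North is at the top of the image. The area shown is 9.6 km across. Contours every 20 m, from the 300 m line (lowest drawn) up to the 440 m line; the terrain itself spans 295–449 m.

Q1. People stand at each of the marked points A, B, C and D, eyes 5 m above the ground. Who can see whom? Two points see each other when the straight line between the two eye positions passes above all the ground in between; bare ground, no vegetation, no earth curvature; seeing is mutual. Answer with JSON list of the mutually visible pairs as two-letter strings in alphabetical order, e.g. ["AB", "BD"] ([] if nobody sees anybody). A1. ["BC", "CD"]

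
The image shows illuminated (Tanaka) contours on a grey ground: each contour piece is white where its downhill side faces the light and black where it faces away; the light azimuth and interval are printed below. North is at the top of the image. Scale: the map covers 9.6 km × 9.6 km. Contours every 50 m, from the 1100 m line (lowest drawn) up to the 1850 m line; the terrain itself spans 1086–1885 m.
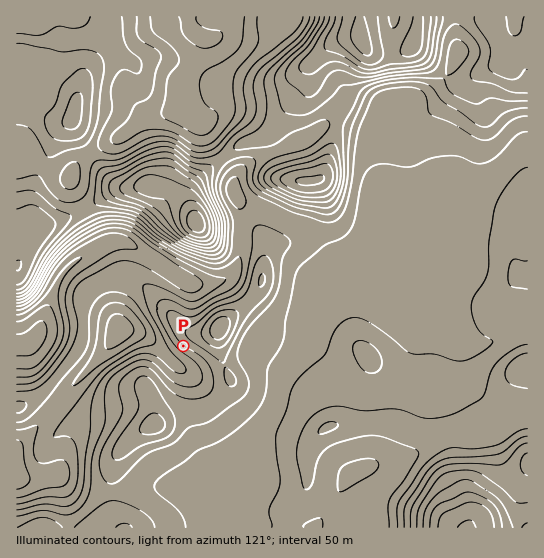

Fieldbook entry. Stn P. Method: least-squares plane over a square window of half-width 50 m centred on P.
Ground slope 22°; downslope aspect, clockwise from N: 218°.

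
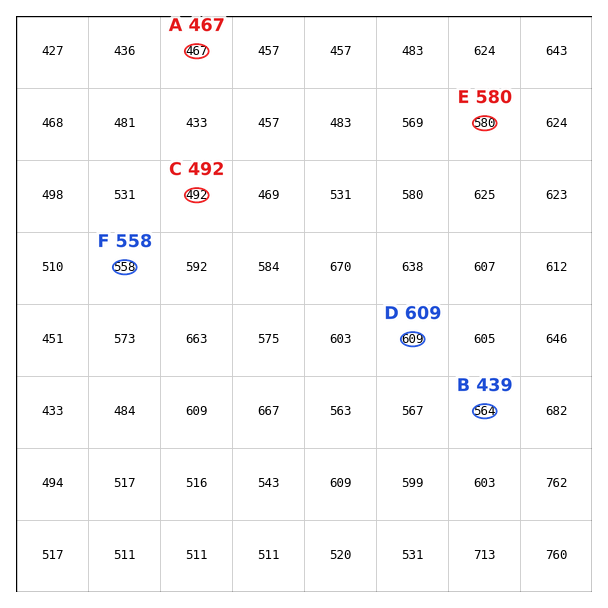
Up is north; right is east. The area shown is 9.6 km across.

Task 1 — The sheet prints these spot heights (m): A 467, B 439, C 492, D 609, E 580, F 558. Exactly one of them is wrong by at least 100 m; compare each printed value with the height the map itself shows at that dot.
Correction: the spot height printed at B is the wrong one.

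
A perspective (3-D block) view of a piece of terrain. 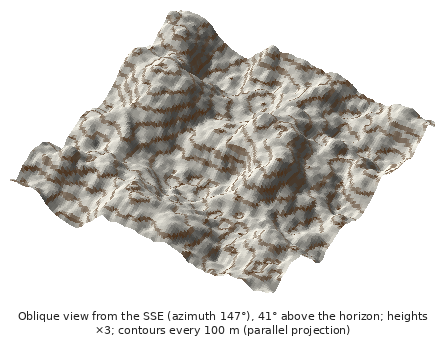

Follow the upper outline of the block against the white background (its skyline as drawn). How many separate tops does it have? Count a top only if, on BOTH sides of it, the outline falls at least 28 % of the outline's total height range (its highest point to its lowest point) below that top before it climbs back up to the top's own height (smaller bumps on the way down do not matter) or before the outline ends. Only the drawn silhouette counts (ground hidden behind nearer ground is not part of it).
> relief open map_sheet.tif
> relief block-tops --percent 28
1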